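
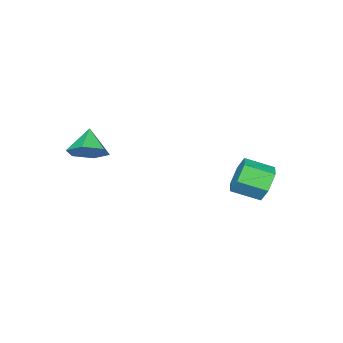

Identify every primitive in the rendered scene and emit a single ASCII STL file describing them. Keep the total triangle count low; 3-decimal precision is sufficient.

solid 
facet normal 0.567 0.486 -0.665
outer loop
vertex 2.451 -4.106 3.636
vertex 1.713 -3.552 3.411
vertex 2.307 -3.294 4.106
endloop
endfacet
facet normal 0.396 -0.406 0.823
outer loop
vertex 2.451 -4.106 3.636
vertex 2.307 -3.294 4.106
vertex 0.947 -4.208 4.309
endloop
endfacet
facet normal 0.567 0.486 -0.665
outer loop
vertex 2.307 -3.294 4.106
vertex 1.713 -3.552 3.411
vertex 1.568 -2.739 3.882
endloop
endfacet
facet normal -0.061 0.302 0.951
outer loop
vertex 2.307 -3.294 4.106
vertex 1.568 -2.739 3.882
vertex 0.947 -4.208 4.309
endloop
endfacet
facet normal 0.568 0.486 -0.664
outer loop
vertex 1.568 -2.739 3.882
vertex 1.713 -3.552 3.411
vertex 0.975 -2.998 3.186
endloop
endfacet
facet normal -0.754 0.456 0.473
outer loop
vertex 1.568 -2.739 3.882
vertex 0.975 -2.998 3.186
vertex 0.947 -4.208 4.309
endloop
endfacet
facet normal 0.567 0.485 -0.666
outer loop
vertex 0.975 -2.998 3.186
vertex 1.713 -3.552 3.411
vertex 1.119 -3.811 2.716
endloop
endfacet
facet normal -0.986 -0.099 -0.131
outer loop
vertex 0.975 -2.998 3.186
vertex 1.119 -3.811 2.716
vertex 0.947 -4.208 4.309
endloop
endfacet
facet normal 0.567 0.485 -0.666
outer loop
vertex 1.119 -3.811 2.716
vertex 1.713 -3.552 3.411
vertex 1.857 -4.365 2.941
endloop
endfacet
facet normal -0.528 -0.809 -0.259
outer loop
vertex 1.119 -3.811 2.716
vertex 1.857 -4.365 2.941
vertex 0.947 -4.208 4.309
endloop
endfacet
facet normal 0.567 0.485 -0.666
outer loop
vertex 1.857 -4.365 2.941
vertex 1.713 -3.552 3.411
vertex 2.451 -4.106 3.636
endloop
endfacet
facet normal 0.163 -0.962 0.219
outer loop
vertex 1.857 -4.365 2.941
vertex 2.451 -4.106 3.636
vertex 0.947 -4.208 4.309
endloop
endfacet
facet normal -0.575 0.734 -0.361
outer loop
vertex -2.73 2.238 0.903
vertex -3.343 2.094 1.587
vertex -2.647 2.699 1.707
endloop
endfacet
facet normal 0.812 0.466 -0.351
outer loop
vertex -2.73 2.238 0.903
vertex -2.647 2.699 1.707
vertex -1.923 1.211 1.409
endloop
endfacet
facet normal 0.813 0.466 -0.350
outer loop
vertex -1.923 1.211 1.409
vertex -2.647 2.699 1.707
vertex -1.841 1.672 2.213
endloop
endfacet
facet normal 0.576 -0.733 0.362
outer loop
vertex -1.923 1.211 1.409
vertex -1.841 1.672 2.213
vertex -2.537 1.066 2.093
endloop
endfacet
facet normal -0.576 0.734 -0.361
outer loop
vertex -2.647 2.699 1.707
vertex -3.343 2.094 1.587
vertex -3.261 2.554 2.391
endloop
endfacet
facet normal 0.483 0.662 0.574
outer loop
vertex -2.647 2.699 1.707
vertex -3.261 2.554 2.391
vertex -1.841 1.672 2.213
endloop
endfacet
facet normal 0.483 0.662 0.574
outer loop
vertex -1.841 1.672 2.213
vertex -3.261 2.554 2.391
vertex -2.455 1.527 2.897
endloop
endfacet
facet normal 0.576 -0.733 0.362
outer loop
vertex -1.841 1.672 2.213
vertex -2.455 1.527 2.897
vertex -2.537 1.066 2.093
endloop
endfacet
facet normal -0.576 0.734 -0.361
outer loop
vertex -3.261 2.554 2.391
vertex -3.343 2.094 1.587
vertex -3.957 1.949 2.271
endloop
endfacet
facet normal -0.330 0.196 0.923
outer loop
vertex -3.261 2.554 2.391
vertex -3.957 1.949 2.271
vertex -2.455 1.527 2.897
endloop
endfacet
facet normal -0.330 0.196 0.923
outer loop
vertex -2.455 1.527 2.897
vertex -3.957 1.949 2.271
vertex -3.15 0.922 2.777
endloop
endfacet
facet normal 0.576 -0.733 0.362
outer loop
vertex -2.455 1.527 2.897
vertex -3.15 0.922 2.777
vertex -2.537 1.066 2.093
endloop
endfacet
facet normal -0.576 0.733 -0.362
outer loop
vertex -3.957 1.949 2.271
vertex -3.343 2.094 1.587
vertex -4.039 1.488 1.467
endloop
endfacet
facet normal -0.813 -0.466 0.350
outer loop
vertex -3.957 1.949 2.271
vertex -4.039 1.488 1.467
vertex -3.15 0.922 2.777
endloop
endfacet
facet normal -0.813 -0.465 0.351
outer loop
vertex -3.15 0.922 2.777
vertex -4.039 1.488 1.467
vertex -3.233 0.461 1.973
endloop
endfacet
facet normal 0.575 -0.734 0.361
outer loop
vertex -3.15 0.922 2.777
vertex -3.233 0.461 1.973
vertex -2.537 1.066 2.093
endloop
endfacet
facet normal -0.576 0.733 -0.362
outer loop
vertex -4.039 1.488 1.467
vertex -3.343 2.094 1.587
vertex -3.425 1.633 0.783
endloop
endfacet
facet normal -0.483 -0.662 -0.574
outer loop
vertex -4.039 1.488 1.467
vertex -3.425 1.633 0.783
vertex -3.233 0.461 1.973
endloop
endfacet
facet normal -0.483 -0.662 -0.574
outer loop
vertex -3.233 0.461 1.973
vertex -3.425 1.633 0.783
vertex -2.619 0.606 1.289
endloop
endfacet
facet normal 0.576 -0.734 0.361
outer loop
vertex -3.233 0.461 1.973
vertex -2.619 0.606 1.289
vertex -2.537 1.066 2.093
endloop
endfacet
facet normal -0.576 0.733 -0.362
outer loop
vertex -3.425 1.633 0.783
vertex -3.343 2.094 1.587
vertex -2.73 2.238 0.903
endloop
endfacet
facet normal 0.330 -0.196 -0.923
outer loop
vertex -3.425 1.633 0.783
vertex -2.73 2.238 0.903
vertex -2.619 0.606 1.289
endloop
endfacet
facet normal 0.330 -0.196 -0.924
outer loop
vertex -2.619 0.606 1.289
vertex -2.73 2.238 0.903
vertex -1.923 1.211 1.409
endloop
endfacet
facet normal 0.576 -0.734 0.361
outer loop
vertex -2.619 0.606 1.289
vertex -1.923 1.211 1.409
vertex -2.537 1.066 2.093
endloop
endfacet

endsolid


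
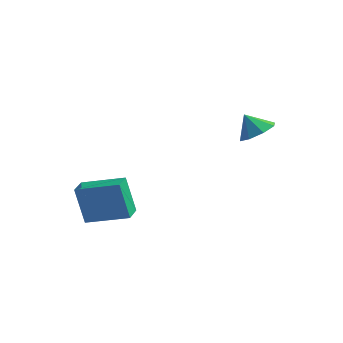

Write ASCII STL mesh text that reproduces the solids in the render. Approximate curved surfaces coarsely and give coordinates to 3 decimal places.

solid 
facet normal -0.935 -0.223 -0.275
outer loop
vertex -4.985 -1.958 -2.039
vertex -5.175 -0.968 -2.196
vertex -4.4 -2.138 -3.88
endloop
endfacet
facet normal 0.186 -0.970 0.154
outer loop
vertex -2.445 -1.672 -3.304
vertex -4.985 -1.958 -2.039
vertex -4.4 -2.138 -3.88
endloop
endfacet
facet normal -0.935 -0.222 -0.276
outer loop
vertex -4.4 -2.138 -3.88
vertex -5.175 -0.968 -2.196
vertex -4.589 -1.148 -4.037
endloop
endfacet
facet normal 0.302 -0.093 -0.949
outer loop
vertex -4.589 -1.148 -4.037
vertex -2.445 -1.672 -3.304
vertex -4.4 -2.138 -3.88
endloop
endfacet
facet normal -0.302 0.093 0.949
outer loop
vertex -4.985 -1.958 -2.039
vertex -3.22 -0.502 -1.62
vertex -5.175 -0.968 -2.196
endloop
endfacet
facet normal 0.186 -0.970 0.154
outer loop
vertex -3.031 -1.492 -1.463
vertex -4.985 -1.958 -2.039
vertex -2.445 -1.672 -3.304
endloop
endfacet
facet normal -0.302 0.093 0.949
outer loop
vertex -3.031 -1.492 -1.463
vertex -3.22 -0.502 -1.62
vertex -4.985 -1.958 -2.039
endloop
endfacet
facet normal -0.186 0.970 -0.154
outer loop
vertex -5.175 -0.968 -2.196
vertex -3.22 -0.502 -1.62
vertex -4.589 -1.148 -4.037
endloop
endfacet
facet normal 0.302 -0.093 -0.949
outer loop
vertex -2.635 -0.682 -3.461
vertex -2.445 -1.672 -3.304
vertex -4.589 -1.148 -4.037
endloop
endfacet
facet normal -0.186 0.970 -0.154
outer loop
vertex -4.589 -1.148 -4.037
vertex -3.22 -0.502 -1.62
vertex -2.635 -0.682 -3.461
endloop
endfacet
facet normal 0.935 0.223 0.276
outer loop
vertex -2.635 -0.682 -3.461
vertex -3.031 -1.492 -1.463
vertex -2.445 -1.672 -3.304
endloop
endfacet
facet normal 0.935 0.222 0.275
outer loop
vertex -3.22 -0.502 -1.62
vertex -3.031 -1.492 -1.463
vertex -2.635 -0.682 -3.461
endloop
endfacet
facet normal 0.584 -0.035 -0.811
outer loop
vertex 2.176 3.236 1.006
vertex 1.413 3.2 0.458
vertex 1.946 3.889 0.812
endloop
endfacet
facet normal 0.239 0.353 0.905
outer loop
vertex 2.176 3.236 1.006
vertex 1.946 3.889 0.812
vertex 0.747 3.24 1.382
endloop
endfacet
facet normal 0.585 -0.036 -0.810
outer loop
vertex 1.946 3.889 0.812
vertex 1.413 3.2 0.458
vertex 1.404 4.138 0.41
endloop
endfacet
facet normal -0.115 0.767 0.631
outer loop
vertex 1.946 3.889 0.812
vertex 1.404 4.138 0.41
vertex 0.747 3.24 1.382
endloop
endfacet
facet normal 0.585 -0.036 -0.811
outer loop
vertex 1.404 4.138 0.41
vertex 1.413 3.2 0.458
vertex 0.867 3.838 0.036
endloop
endfacet
facet normal -0.608 0.744 0.276
outer loop
vertex 1.404 4.138 0.41
vertex 0.867 3.838 0.036
vertex 0.747 3.24 1.382
endloop
endfacet
facet normal 0.585 -0.036 -0.811
outer loop
vertex 0.867 3.838 0.036
vertex 1.413 3.2 0.458
vertex 0.651 3.164 -0.09
endloop
endfacet
facet normal -0.954 0.297 0.047
outer loop
vertex 0.867 3.838 0.036
vertex 0.651 3.164 -0.09
vertex 0.747 3.24 1.382
endloop
endfacet
facet normal 0.585 -0.035 -0.811
outer loop
vertex 0.651 3.164 -0.09
vertex 1.413 3.2 0.458
vertex 0.881 2.511 0.104
endloop
endfacet
facet normal -0.947 -0.311 0.078
outer loop
vertex 0.651 3.164 -0.09
vertex 0.881 2.511 0.104
vertex 0.747 3.24 1.382
endloop
endfacet
facet normal 0.585 -0.035 -0.810
outer loop
vertex 0.881 2.511 0.104
vertex 1.413 3.2 0.458
vertex 1.423 2.261 0.506
endloop
endfacet
facet normal -0.594 -0.724 0.351
outer loop
vertex 0.881 2.511 0.104
vertex 1.423 2.261 0.506
vertex 0.747 3.24 1.382
endloop
endfacet
facet normal 0.585 -0.035 -0.810
outer loop
vertex 1.423 2.261 0.506
vertex 1.413 3.2 0.458
vertex 1.959 2.561 0.88
endloop
endfacet
facet normal -0.100 -0.701 0.706
outer loop
vertex 1.423 2.261 0.506
vertex 1.959 2.561 0.88
vertex 0.747 3.24 1.382
endloop
endfacet
facet normal 0.584 -0.036 -0.811
outer loop
vertex 1.959 2.561 0.88
vertex 1.413 3.2 0.458
vertex 2.176 3.236 1.006
endloop
endfacet
facet normal 0.245 -0.254 0.936
outer loop
vertex 1.959 2.561 0.88
vertex 2.176 3.236 1.006
vertex 0.747 3.24 1.382
endloop
endfacet

endsolid


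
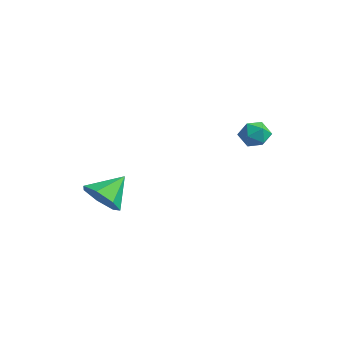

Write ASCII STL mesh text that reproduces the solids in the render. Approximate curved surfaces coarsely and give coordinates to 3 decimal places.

solid 
facet normal 0.159 0.096 0.983
outer loop
vertex 2.511 3.26 0.305
vertex 2.474 2.55 0.38
vertex 3.103 2.863 0.248
endloop
endfacet
facet normal 0.477 0.621 0.622
outer loop
vertex 2.511 3.26 0.305
vertex 3.103 2.863 0.248
vertex 2.99 3.404 -0.206
endloop
endfacet
facet normal -0.024 0.968 0.250
outer loop
vertex 2.511 3.26 0.305
vertex 2.99 3.404 -0.206
vertex 2.291 3.425 -0.355
endloop
endfacet
facet normal -0.651 0.657 0.381
outer loop
vertex 2.511 3.26 0.305
vertex 2.291 3.425 -0.355
vertex 1.972 2.898 0.008
endloop
endfacet
facet normal -0.538 0.116 0.835
outer loop
vertex 2.511 3.26 0.305
vertex 1.972 2.898 0.008
vertex 2.474 2.55 0.38
endloop
endfacet
facet normal 0.932 0.326 0.156
outer loop
vertex 2.99 3.404 -0.206
vertex 3.103 2.863 0.248
vertex 3.248 2.782 -0.448
endloop
endfacet
facet normal 0.417 -0.526 0.742
outer loop
vertex 3.103 2.863 0.248
vertex 2.474 2.55 0.38
vertex 2.929 2.255 -0.085
endloop
endfacet
facet normal -0.712 -0.491 0.502
outer loop
vertex 2.474 2.55 0.38
vertex 1.972 2.898 0.008
vertex 2.23 2.276 -0.234
endloop
endfacet
facet normal -0.895 0.382 -0.231
outer loop
vertex 1.972 2.898 0.008
vertex 2.291 3.425 -0.355
vertex 2.117 2.817 -0.688
endloop
endfacet
facet normal 0.121 0.888 -0.444
outer loop
vertex 2.291 3.425 -0.355
vertex 2.99 3.404 -0.206
vertex 2.746 3.13 -0.82
endloop
endfacet
facet normal 0.651 -0.657 -0.381
outer loop
vertex 2.709 2.42 -0.745
vertex 3.248 2.782 -0.448
vertex 2.929 2.255 -0.085
endloop
endfacet
facet normal 0.024 -0.968 -0.250
outer loop
vertex 2.709 2.42 -0.745
vertex 2.929 2.255 -0.085
vertex 2.23 2.276 -0.234
endloop
endfacet
facet normal -0.477 -0.621 -0.622
outer loop
vertex 2.709 2.42 -0.745
vertex 2.23 2.276 -0.234
vertex 2.117 2.817 -0.688
endloop
endfacet
facet normal -0.159 -0.096 -0.983
outer loop
vertex 2.709 2.42 -0.745
vertex 2.117 2.817 -0.688
vertex 2.746 3.13 -0.82
endloop
endfacet
facet normal 0.538 -0.116 -0.835
outer loop
vertex 2.709 2.42 -0.745
vertex 2.746 3.13 -0.82
vertex 3.248 2.782 -0.448
endloop
endfacet
facet normal 0.895 -0.382 0.231
outer loop
vertex 2.929 2.255 -0.085
vertex 3.248 2.782 -0.448
vertex 3.103 2.863 0.248
endloop
endfacet
facet normal -0.121 -0.888 0.444
outer loop
vertex 2.23 2.276 -0.234
vertex 2.929 2.255 -0.085
vertex 2.474 2.55 0.38
endloop
endfacet
facet normal -0.932 -0.326 -0.156
outer loop
vertex 2.117 2.817 -0.688
vertex 2.23 2.276 -0.234
vertex 1.972 2.898 0.008
endloop
endfacet
facet normal -0.417 0.526 -0.742
outer loop
vertex 2.746 3.13 -0.82
vertex 2.117 2.817 -0.688
vertex 2.291 3.425 -0.355
endloop
endfacet
facet normal 0.712 0.491 -0.502
outer loop
vertex 3.248 2.782 -0.448
vertex 2.746 3.13 -0.82
vertex 2.99 3.404 -0.206
endloop
endfacet
facet normal 0.067 -0.803 -0.592
outer loop
vertex 0.349 -3.08 -2.648
vertex -0.1 -2.594 -3.358
vertex 0.85 -2.652 -3.172
endloop
endfacet
facet normal 0.655 0.141 0.742
outer loop
vertex 0.349 -3.08 -2.648
vertex 0.85 -2.652 -3.172
vertex -0.2 -1.406 -2.482
endloop
endfacet
facet normal 0.067 -0.804 -0.591
outer loop
vertex 0.85 -2.652 -3.172
vertex -0.1 -2.594 -3.358
vertex 0.636 -2.181 -3.836
endloop
endfacet
facet normal 0.796 0.584 0.158
outer loop
vertex 0.85 -2.652 -3.172
vertex 0.636 -2.181 -3.836
vertex -0.2 -1.406 -2.482
endloop
endfacet
facet normal 0.067 -0.803 -0.592
outer loop
vertex 0.636 -2.181 -3.836
vertex -0.1 -2.594 -3.358
vertex -0.133 -2.021 -4.14
endloop
endfacet
facet normal 0.312 0.895 -0.319
outer loop
vertex 0.636 -2.181 -3.836
vertex -0.133 -2.021 -4.14
vertex -0.2 -1.406 -2.482
endloop
endfacet
facet normal 0.067 -0.803 -0.592
outer loop
vertex -0.133 -2.021 -4.14
vertex -0.1 -2.594 -3.358
vertex -0.876 -2.293 -3.855
endloop
endfacet
facet normal -0.433 0.839 -0.329
outer loop
vertex -0.133 -2.021 -4.14
vertex -0.876 -2.293 -3.855
vertex -0.2 -1.406 -2.482
endloop
endfacet
facet normal 0.067 -0.803 -0.592
outer loop
vertex -0.876 -2.293 -3.855
vertex -0.1 -2.594 -3.358
vertex -1.036 -2.792 -3.196
endloop
endfacet
facet normal -0.878 0.460 0.135
outer loop
vertex -0.876 -2.293 -3.855
vertex -1.036 -2.792 -3.196
vertex -0.2 -1.406 -2.482
endloop
endfacet
facet normal 0.067 -0.803 -0.592
outer loop
vertex -1.036 -2.792 -3.196
vertex -0.1 -2.594 -3.358
vertex -0.49 -3.142 -2.659
endloop
endfacet
facet normal -0.687 0.041 0.725
outer loop
vertex -1.036 -2.792 -3.196
vertex -0.49 -3.142 -2.659
vertex -0.2 -1.406 -2.482
endloop
endfacet
facet normal 0.067 -0.803 -0.592
outer loop
vertex -0.49 -3.142 -2.659
vertex -0.1 -2.594 -3.358
vertex 0.349 -3.08 -2.648
endloop
endfacet
facet normal -0.006 -0.101 0.995
outer loop
vertex -0.49 -3.142 -2.659
vertex 0.349 -3.08 -2.648
vertex -0.2 -1.406 -2.482
endloop
endfacet

endsolid


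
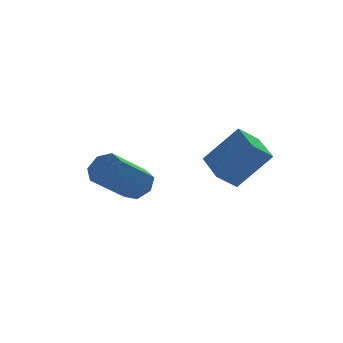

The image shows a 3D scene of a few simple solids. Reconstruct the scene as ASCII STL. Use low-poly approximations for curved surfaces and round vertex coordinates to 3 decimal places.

solid 
facet normal -0.780 -0.105 0.616
outer loop
vertex 1.728 -4.039 1.854
vertex 1.792 -2.518 2.195
vertex 0.505 -3.656 0.371
endloop
endfacet
facet normal -0.041 -0.975 -0.218
outer loop
vertex 1.348 -3.542 -0.295
vertex 1.728 -4.039 1.854
vertex 0.505 -3.656 0.371
endloop
endfacet
facet normal -0.780 -0.105 0.616
outer loop
vertex 0.505 -3.656 0.371
vertex 1.792 -2.518 2.195
vertex 0.569 -2.135 0.712
endloop
endfacet
facet normal -0.624 0.196 -0.756
outer loop
vertex 0.569 -2.135 0.712
vertex 1.348 -3.542 -0.295
vertex 0.505 -3.656 0.371
endloop
endfacet
facet normal 0.624 -0.196 0.756
outer loop
vertex 1.728 -4.039 1.854
vertex 2.635 -2.404 1.529
vertex 1.792 -2.518 2.195
endloop
endfacet
facet normal -0.041 -0.975 -0.218
outer loop
vertex 2.571 -3.925 1.188
vertex 1.728 -4.039 1.854
vertex 1.348 -3.542 -0.295
endloop
endfacet
facet normal 0.624 -0.196 0.756
outer loop
vertex 2.571 -3.925 1.188
vertex 2.635 -2.404 1.529
vertex 1.728 -4.039 1.854
endloop
endfacet
facet normal 0.041 0.975 0.218
outer loop
vertex 1.792 -2.518 2.195
vertex 2.635 -2.404 1.529
vertex 0.569 -2.135 0.712
endloop
endfacet
facet normal -0.624 0.196 -0.756
outer loop
vertex 1.412 -2.021 0.046
vertex 1.348 -3.542 -0.295
vertex 0.569 -2.135 0.712
endloop
endfacet
facet normal 0.041 0.975 0.218
outer loop
vertex 0.569 -2.135 0.712
vertex 2.635 -2.404 1.529
vertex 1.412 -2.021 0.046
endloop
endfacet
facet normal 0.780 0.105 -0.616
outer loop
vertex 1.412 -2.021 0.046
vertex 2.571 -3.925 1.188
vertex 1.348 -3.542 -0.295
endloop
endfacet
facet normal 0.780 0.105 -0.616
outer loop
vertex 2.635 -2.404 1.529
vertex 2.571 -3.925 1.188
vertex 1.412 -2.021 0.046
endloop
endfacet
facet normal 0.717 0.334 -0.612
outer loop
vertex -0.893 -0.963 -0.474
vertex -1.424 -0.597 -0.896
vertex -1.028 -0.335 -0.289
endloop
endfacet
facet normal 0.667 -0.075 0.741
outer loop
vertex -0.893 -0.963 -0.474
vertex -1.028 -0.335 -0.289
vertex -2.406 -1.669 0.817
endloop
endfacet
facet normal 0.667 -0.075 0.741
outer loop
vertex -2.406 -1.669 0.817
vertex -1.028 -0.335 -0.289
vertex -2.541 -1.041 1.002
endloop
endfacet
facet normal -0.717 -0.334 0.612
outer loop
vertex -2.406 -1.669 0.817
vertex -2.541 -1.041 1.002
vertex -2.936 -1.303 0.396
endloop
endfacet
facet normal 0.717 0.335 -0.612
outer loop
vertex -1.028 -0.335 -0.289
vertex -1.424 -0.597 -0.896
vertex -1.461 0.095 -0.561
endloop
endfacet
facet normal 0.258 0.688 0.678
outer loop
vertex -1.028 -0.335 -0.289
vertex -1.461 0.095 -0.561
vertex -2.541 -1.041 1.002
endloop
endfacet
facet normal 0.259 0.688 0.678
outer loop
vertex -2.541 -1.041 1.002
vertex -1.461 0.095 -0.561
vertex -2.973 -0.611 0.731
endloop
endfacet
facet normal -0.717 -0.335 0.612
outer loop
vertex -2.541 -1.041 1.002
vertex -2.973 -0.611 0.731
vertex -2.936 -1.303 0.396
endloop
endfacet
facet normal 0.716 0.335 -0.612
outer loop
vertex -1.461 0.095 -0.561
vertex -1.424 -0.597 -0.896
vertex -1.866 0.005 -1.084
endloop
endfacet
facet normal -0.345 0.933 0.106
outer loop
vertex -1.461 0.095 -0.561
vertex -1.866 0.005 -1.084
vertex -2.973 -0.611 0.731
endloop
endfacet
facet normal -0.345 0.933 0.106
outer loop
vertex -2.973 -0.611 0.731
vertex -1.866 0.005 -1.084
vertex -3.378 -0.701 0.207
endloop
endfacet
facet normal -0.717 -0.334 0.612
outer loop
vertex -2.973 -0.611 0.731
vertex -3.378 -0.701 0.207
vertex -2.936 -1.303 0.396
endloop
endfacet
facet normal 0.716 0.335 -0.612
outer loop
vertex -1.866 0.005 -1.084
vertex -1.424 -0.597 -0.896
vertex -1.938 -0.539 -1.466
endloop
endfacet
facet normal -0.689 0.475 -0.547
outer loop
vertex -1.866 0.005 -1.084
vertex -1.938 -0.539 -1.466
vertex -3.378 -0.701 0.207
endloop
endfacet
facet normal -0.689 0.475 -0.547
outer loop
vertex -3.378 -0.701 0.207
vertex -1.938 -0.539 -1.466
vertex -3.45 -1.245 -0.175
endloop
endfacet
facet normal -0.717 -0.334 0.612
outer loop
vertex -3.378 -0.701 0.207
vertex -3.45 -1.245 -0.175
vertex -2.936 -1.303 0.396
endloop
endfacet
facet normal 0.717 0.334 -0.612
outer loop
vertex -1.938 -0.539 -1.466
vertex -1.424 -0.597 -0.896
vertex -1.623 -1.127 -1.418
endloop
endfacet
facet normal -0.514 -0.340 -0.788
outer loop
vertex -1.938 -0.539 -1.466
vertex -1.623 -1.127 -1.418
vertex -3.45 -1.245 -0.175
endloop
endfacet
facet normal -0.514 -0.340 -0.788
outer loop
vertex -3.45 -1.245 -0.175
vertex -1.623 -1.127 -1.418
vertex -3.135 -1.832 -0.127
endloop
endfacet
facet normal -0.717 -0.335 0.611
outer loop
vertex -3.45 -1.245 -0.175
vertex -3.135 -1.832 -0.127
vertex -2.936 -1.303 0.396
endloop
endfacet
facet normal 0.716 0.334 -0.613
outer loop
vertex -1.623 -1.127 -1.418
vertex -1.424 -0.597 -0.896
vertex -1.158 -1.315 -0.977
endloop
endfacet
facet normal 0.048 -0.899 -0.434
outer loop
vertex -1.623 -1.127 -1.418
vertex -1.158 -1.315 -0.977
vertex -3.135 -1.832 -0.127
endloop
endfacet
facet normal 0.048 -0.899 -0.436
outer loop
vertex -3.135 -1.832 -0.127
vertex -1.158 -1.315 -0.977
vertex -2.67 -2.021 0.314
endloop
endfacet
facet normal -0.716 -0.335 0.612
outer loop
vertex -3.135 -1.832 -0.127
vertex -2.67 -2.021 0.314
vertex -2.936 -1.303 0.396
endloop
endfacet
facet normal 0.717 0.335 -0.612
outer loop
vertex -1.158 -1.315 -0.977
vertex -1.424 -0.597 -0.896
vertex -0.893 -0.963 -0.474
endloop
endfacet
facet normal 0.574 -0.782 0.245
outer loop
vertex -1.158 -1.315 -0.977
vertex -0.893 -0.963 -0.474
vertex -2.67 -2.021 0.314
endloop
endfacet
facet normal 0.574 -0.781 0.245
outer loop
vertex -2.67 -2.021 0.314
vertex -0.893 -0.963 -0.474
vertex -2.406 -1.669 0.817
endloop
endfacet
facet normal -0.717 -0.335 0.611
outer loop
vertex -2.67 -2.021 0.314
vertex -2.406 -1.669 0.817
vertex -2.936 -1.303 0.396
endloop
endfacet

endsolid


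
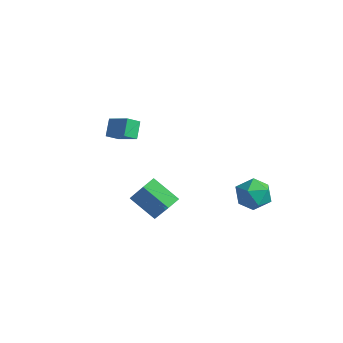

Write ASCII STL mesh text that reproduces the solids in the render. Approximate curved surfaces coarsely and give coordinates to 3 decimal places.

solid 
facet normal -0.372 0.606 0.703
outer loop
vertex -3.77 -0.7 0.997
vertex -2.576 -0.611 1.552
vertex -3.586 0.005 0.487
endloop
endfacet
facet normal -0.905 -0.068 -0.421
outer loop
vertex -3.184 -0.649 -0.272
vertex -3.77 -0.7 0.997
vertex -3.586 0.005 0.487
endloop
endfacet
facet normal -0.372 0.606 0.703
outer loop
vertex -3.586 0.005 0.487
vertex -2.576 -0.611 1.552
vertex -2.392 0.094 1.042
endloop
endfacet
facet normal 0.207 0.793 -0.573
outer loop
vertex -2.392 0.094 1.042
vertex -3.184 -0.649 -0.272
vertex -3.586 0.005 0.487
endloop
endfacet
facet normal -0.207 -0.793 0.573
outer loop
vertex -3.77 -0.7 0.997
vertex -2.174 -1.265 0.793
vertex -2.576 -0.611 1.552
endloop
endfacet
facet normal -0.905 -0.068 -0.421
outer loop
vertex -3.368 -1.354 0.238
vertex -3.77 -0.7 0.997
vertex -3.184 -0.649 -0.272
endloop
endfacet
facet normal -0.207 -0.793 0.573
outer loop
vertex -3.368 -1.354 0.238
vertex -2.174 -1.265 0.793
vertex -3.77 -0.7 0.997
endloop
endfacet
facet normal 0.905 0.068 0.421
outer loop
vertex -2.576 -0.611 1.552
vertex -2.174 -1.265 0.793
vertex -2.392 0.094 1.042
endloop
endfacet
facet normal 0.207 0.793 -0.573
outer loop
vertex -1.99 -0.56 0.283
vertex -3.184 -0.649 -0.272
vertex -2.392 0.094 1.042
endloop
endfacet
facet normal 0.905 0.068 0.421
outer loop
vertex -2.392 0.094 1.042
vertex -2.174 -1.265 0.793
vertex -1.99 -0.56 0.283
endloop
endfacet
facet normal 0.372 -0.606 -0.703
outer loop
vertex -1.99 -0.56 0.283
vertex -3.368 -1.354 0.238
vertex -3.184 -0.649 -0.272
endloop
endfacet
facet normal 0.372 -0.606 -0.703
outer loop
vertex -2.174 -1.265 0.793
vertex -3.368 -1.354 0.238
vertex -1.99 -0.56 0.283
endloop
endfacet
facet normal -0.783 0.157 0.603
outer loop
vertex 2.812 2.325 -2.149
vertex 2.84 1.337 -1.856
vertex 3.381 2.044 -1.337
endloop
endfacet
facet normal -0.391 0.750 0.534
outer loop
vertex 2.812 2.325 -2.149
vertex 3.381 2.044 -1.337
vertex 3.753 2.723 -2.018
endloop
endfacet
facet normal -0.366 0.917 -0.160
outer loop
vertex 2.812 2.325 -2.149
vertex 3.753 2.723 -2.018
vertex 3.442 2.435 -2.957
endloop
endfacet
facet normal -0.740 0.428 -0.519
outer loop
vertex 2.812 2.325 -2.149
vertex 3.442 2.435 -2.957
vertex 2.877 1.579 -2.857
endloop
endfacet
facet normal -0.998 -0.042 -0.047
outer loop
vertex 2.812 2.325 -2.149
vertex 2.877 1.579 -2.857
vertex 2.84 1.337 -1.856
endloop
endfacet
facet normal 0.272 0.603 0.750
outer loop
vertex 3.753 2.723 -2.018
vertex 3.381 2.044 -1.337
vertex 4.363 1.981 -1.643
endloop
endfacet
facet normal -0.361 -0.357 0.862
outer loop
vertex 3.381 2.044 -1.337
vertex 2.84 1.337 -1.856
vertex 3.798 1.125 -1.543
endloop
endfacet
facet normal -0.709 -0.679 -0.190
outer loop
vertex 2.84 1.337 -1.856
vertex 2.877 1.579 -2.857
vertex 3.487 0.837 -2.482
endloop
endfacet
facet normal -0.292 0.081 -0.953
outer loop
vertex 2.877 1.579 -2.857
vertex 3.442 2.435 -2.957
vertex 3.859 1.516 -3.163
endloop
endfacet
facet normal 0.315 0.873 -0.372
outer loop
vertex 3.442 2.435 -2.957
vertex 3.753 2.723 -2.018
vertex 4.4 2.223 -2.644
endloop
endfacet
facet normal 0.740 -0.428 0.519
outer loop
vertex 4.428 1.235 -2.351
vertex 4.363 1.981 -1.643
vertex 3.798 1.125 -1.543
endloop
endfacet
facet normal 0.366 -0.917 0.160
outer loop
vertex 4.428 1.235 -2.351
vertex 3.798 1.125 -1.543
vertex 3.487 0.837 -2.482
endloop
endfacet
facet normal 0.391 -0.750 -0.534
outer loop
vertex 4.428 1.235 -2.351
vertex 3.487 0.837 -2.482
vertex 3.859 1.516 -3.163
endloop
endfacet
facet normal 0.783 -0.157 -0.603
outer loop
vertex 4.428 1.235 -2.351
vertex 3.859 1.516 -3.163
vertex 4.4 2.223 -2.644
endloop
endfacet
facet normal 0.998 0.042 0.047
outer loop
vertex 4.428 1.235 -2.351
vertex 4.4 2.223 -2.644
vertex 4.363 1.981 -1.643
endloop
endfacet
facet normal 0.292 -0.081 0.953
outer loop
vertex 3.798 1.125 -1.543
vertex 4.363 1.981 -1.643
vertex 3.381 2.044 -1.337
endloop
endfacet
facet normal -0.315 -0.873 0.372
outer loop
vertex 3.487 0.837 -2.482
vertex 3.798 1.125 -1.543
vertex 2.84 1.337 -1.856
endloop
endfacet
facet normal -0.272 -0.603 -0.750
outer loop
vertex 3.859 1.516 -3.163
vertex 3.487 0.837 -2.482
vertex 2.877 1.579 -2.857
endloop
endfacet
facet normal 0.361 0.357 -0.862
outer loop
vertex 4.4 2.223 -2.644
vertex 3.859 1.516 -3.163
vertex 3.442 2.435 -2.957
endloop
endfacet
facet normal 0.709 0.679 0.190
outer loop
vertex 4.363 1.981 -1.643
vertex 4.4 2.223 -2.644
vertex 3.753 2.723 -2.018
endloop
endfacet
facet normal -0.577 0.125 -0.808
outer loop
vertex -0.21 -2.92 -1.9
vertex -0.262 -2.137 -1.742
vertex 1.175 -2.636 -2.845
endloop
endfacet
facet normal 0.066 -0.978 -0.197
outer loop
vertex 2.322 -2.883 -1.238
vertex -0.21 -2.92 -1.9
vertex 1.175 -2.636 -2.845
endloop
endfacet
facet normal -0.577 0.124 -0.807
outer loop
vertex 1.175 -2.636 -2.845
vertex -0.262 -2.137 -1.742
vertex 1.122 -1.853 -2.687
endloop
endfacet
facet normal 0.814 0.167 -0.556
outer loop
vertex 1.122 -1.853 -2.687
vertex 2.322 -2.883 -1.238
vertex 1.175 -2.636 -2.845
endloop
endfacet
facet normal -0.815 -0.166 0.556
outer loop
vertex -0.21 -2.92 -1.9
vertex 0.885 -2.384 -0.135
vertex -0.262 -2.137 -1.742
endloop
endfacet
facet normal 0.066 -0.978 -0.197
outer loop
vertex 0.938 -3.167 -0.293
vertex -0.21 -2.92 -1.9
vertex 2.322 -2.883 -1.238
endloop
endfacet
facet normal -0.814 -0.167 0.556
outer loop
vertex 0.938 -3.167 -0.293
vertex 0.885 -2.384 -0.135
vertex -0.21 -2.92 -1.9
endloop
endfacet
facet normal -0.066 0.978 0.197
outer loop
vertex -0.262 -2.137 -1.742
vertex 0.885 -2.384 -0.135
vertex 1.122 -1.853 -2.687
endloop
endfacet
facet normal 0.814 0.166 -0.556
outer loop
vertex 2.27 -2.1 -1.08
vertex 2.322 -2.883 -1.238
vertex 1.122 -1.853 -2.687
endloop
endfacet
facet normal -0.066 0.978 0.197
outer loop
vertex 1.122 -1.853 -2.687
vertex 0.885 -2.384 -0.135
vertex 2.27 -2.1 -1.08
endloop
endfacet
facet normal 0.577 -0.125 0.807
outer loop
vertex 2.27 -2.1 -1.08
vertex 0.938 -3.167 -0.293
vertex 2.322 -2.883 -1.238
endloop
endfacet
facet normal 0.576 -0.124 0.808
outer loop
vertex 0.885 -2.384 -0.135
vertex 0.938 -3.167 -0.293
vertex 2.27 -2.1 -1.08
endloop
endfacet

endsolid


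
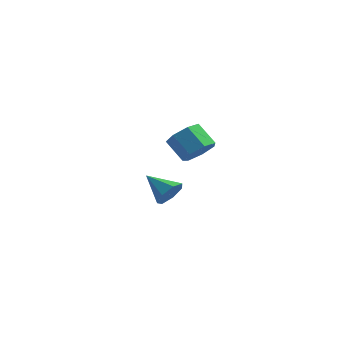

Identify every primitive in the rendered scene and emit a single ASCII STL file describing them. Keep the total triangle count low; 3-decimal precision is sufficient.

solid 
facet normal 0.724 -0.222 -0.653
outer loop
vertex 2.303 -2.853 2.484
vertex 1.812 -2.353 1.77
vertex 2.497 -2.01 2.413
endloop
endfacet
facet normal 0.652 -0.087 0.753
outer loop
vertex 2.303 -2.853 2.484
vertex 2.497 -2.01 2.413
vertex 1.238 -2.527 3.444
endloop
endfacet
facet normal 0.652 -0.087 0.753
outer loop
vertex 1.238 -2.527 3.444
vertex 2.497 -2.01 2.413
vertex 1.432 -1.684 3.373
endloop
endfacet
facet normal -0.725 0.222 0.653
outer loop
vertex 1.238 -2.527 3.444
vertex 1.432 -1.684 3.373
vertex 0.748 -2.027 2.73
endloop
endfacet
facet normal 0.724 -0.222 -0.653
outer loop
vertex 2.497 -2.01 2.413
vertex 1.812 -2.353 1.77
vertex 2.176 -1.426 1.858
endloop
endfacet
facet normal 0.582 0.705 0.406
outer loop
vertex 2.497 -2.01 2.413
vertex 2.176 -1.426 1.858
vertex 1.432 -1.684 3.373
endloop
endfacet
facet normal 0.582 0.705 0.406
outer loop
vertex 1.432 -1.684 3.373
vertex 2.176 -1.426 1.858
vertex 1.111 -1.099 2.818
endloop
endfacet
facet normal -0.725 0.222 0.653
outer loop
vertex 1.432 -1.684 3.373
vertex 1.111 -1.099 2.818
vertex 0.748 -2.027 2.73
endloop
endfacet
facet normal 0.724 -0.222 -0.653
outer loop
vertex 2.176 -1.426 1.858
vertex 1.812 -2.353 1.77
vertex 1.581 -1.539 1.237
endloop
endfacet
facet normal 0.074 0.966 -0.247
outer loop
vertex 2.176 -1.426 1.858
vertex 1.581 -1.539 1.237
vertex 1.111 -1.099 2.818
endloop
endfacet
facet normal 0.073 0.966 -0.247
outer loop
vertex 1.111 -1.099 2.818
vertex 1.581 -1.539 1.237
vertex 0.516 -1.213 2.197
endloop
endfacet
facet normal -0.724 0.221 0.653
outer loop
vertex 1.111 -1.099 2.818
vertex 0.516 -1.213 2.197
vertex 0.748 -2.027 2.73
endloop
endfacet
facet normal 0.724 -0.222 -0.653
outer loop
vertex 1.581 -1.539 1.237
vertex 1.812 -2.353 1.77
vertex 1.16 -2.266 1.017
endloop
endfacet
facet normal -0.490 0.500 -0.714
outer loop
vertex 1.581 -1.539 1.237
vertex 1.16 -2.266 1.017
vertex 0.516 -1.213 2.197
endloop
endfacet
facet normal -0.491 0.500 -0.714
outer loop
vertex 0.516 -1.213 2.197
vertex 1.16 -2.266 1.017
vertex 0.096 -1.94 1.977
endloop
endfacet
facet normal -0.725 0.221 0.653
outer loop
vertex 0.516 -1.213 2.197
vertex 0.096 -1.94 1.977
vertex 0.748 -2.027 2.73
endloop
endfacet
facet normal 0.724 -0.221 -0.653
outer loop
vertex 1.16 -2.266 1.017
vertex 1.812 -2.353 1.77
vertex 1.231 -3.058 1.364
endloop
endfacet
facet normal -0.685 -0.343 -0.643
outer loop
vertex 1.16 -2.266 1.017
vertex 1.231 -3.058 1.364
vertex 0.096 -1.94 1.977
endloop
endfacet
facet normal -0.685 -0.342 -0.643
outer loop
vertex 0.096 -1.94 1.977
vertex 1.231 -3.058 1.364
vertex 0.166 -2.732 2.324
endloop
endfacet
facet normal -0.724 0.222 0.653
outer loop
vertex 0.096 -1.94 1.977
vertex 0.166 -2.732 2.324
vertex 0.748 -2.027 2.73
endloop
endfacet
facet normal 0.725 -0.222 -0.652
outer loop
vertex 1.231 -3.058 1.364
vertex 1.812 -2.353 1.77
vertex 1.739 -3.319 2.017
endloop
endfacet
facet normal -0.363 -0.927 -0.088
outer loop
vertex 1.231 -3.058 1.364
vertex 1.739 -3.319 2.017
vertex 0.166 -2.732 2.324
endloop
endfacet
facet normal -0.363 -0.927 -0.088
outer loop
vertex 0.166 -2.732 2.324
vertex 1.739 -3.319 2.017
vertex 0.674 -2.993 2.977
endloop
endfacet
facet normal -0.724 0.222 0.652
outer loop
vertex 0.166 -2.732 2.324
vertex 0.674 -2.993 2.977
vertex 0.748 -2.027 2.73
endloop
endfacet
facet normal 0.724 -0.222 -0.653
outer loop
vertex 1.739 -3.319 2.017
vertex 1.812 -2.353 1.77
vertex 2.303 -2.853 2.484
endloop
endfacet
facet normal 0.231 -0.814 0.533
outer loop
vertex 1.739 -3.319 2.017
vertex 2.303 -2.853 2.484
vertex 0.674 -2.993 2.977
endloop
endfacet
facet normal 0.231 -0.814 0.533
outer loop
vertex 0.674 -2.993 2.977
vertex 2.303 -2.853 2.484
vertex 1.238 -2.527 3.444
endloop
endfacet
facet normal -0.724 0.222 0.653
outer loop
vertex 0.674 -2.993 2.977
vertex 1.238 -2.527 3.444
vertex 0.748 -2.027 2.73
endloop
endfacet
facet normal 0.860 -0.184 -0.477
outer loop
vertex -1.713 2.994 -3.587
vertex -2.196 2.548 -4.286
vertex -1.961 3.476 -4.22
endloop
endfacet
facet normal 0.017 0.799 0.602
outer loop
vertex -1.713 2.994 -3.587
vertex -1.961 3.476 -4.22
vertex -3.804 2.892 -3.394
endloop
endfacet
facet normal 0.860 -0.184 -0.476
outer loop
vertex -1.961 3.476 -4.22
vertex -2.196 2.548 -4.286
vertex -2.386 3.258 -4.903
endloop
endfacet
facet normal -0.337 0.937 -0.089
outer loop
vertex -1.961 3.476 -4.22
vertex -2.386 3.258 -4.903
vertex -3.804 2.892 -3.394
endloop
endfacet
facet normal 0.859 -0.185 -0.477
outer loop
vertex -2.386 3.258 -4.903
vertex -2.196 2.548 -4.286
vertex -2.669 2.505 -5.121
endloop
endfacet
facet normal -0.708 0.429 -0.561
outer loop
vertex -2.386 3.258 -4.903
vertex -2.669 2.505 -5.121
vertex -3.804 2.892 -3.394
endloop
endfacet
facet normal 0.859 -0.185 -0.477
outer loop
vertex -2.669 2.505 -5.121
vertex -2.196 2.548 -4.286
vertex -2.596 1.784 -4.71
endloop
endfacet
facet normal -0.818 -0.345 -0.460
outer loop
vertex -2.669 2.505 -5.121
vertex -2.596 1.784 -4.71
vertex -3.804 2.892 -3.394
endloop
endfacet
facet normal 0.859 -0.185 -0.477
outer loop
vertex -2.596 1.784 -4.71
vertex -2.196 2.548 -4.286
vertex -2.222 1.638 -3.98
endloop
endfacet
facet normal -0.583 -0.800 0.139
outer loop
vertex -2.596 1.784 -4.71
vertex -2.222 1.638 -3.98
vertex -3.804 2.892 -3.394
endloop
endfacet
facet normal 0.859 -0.185 -0.477
outer loop
vertex -2.222 1.638 -3.98
vertex -2.196 2.548 -4.286
vertex -1.829 2.176 -3.48
endloop
endfacet
facet normal -0.182 -0.595 0.783
outer loop
vertex -2.222 1.638 -3.98
vertex -1.829 2.176 -3.48
vertex -3.804 2.892 -3.394
endloop
endfacet
facet normal 0.860 -0.184 -0.476
outer loop
vertex -1.829 2.176 -3.48
vertex -2.196 2.548 -4.286
vertex -1.713 2.994 -3.587
endloop
endfacet
facet normal 0.086 0.117 0.989
outer loop
vertex -1.829 2.176 -3.48
vertex -1.713 2.994 -3.587
vertex -3.804 2.892 -3.394
endloop
endfacet

endsolid


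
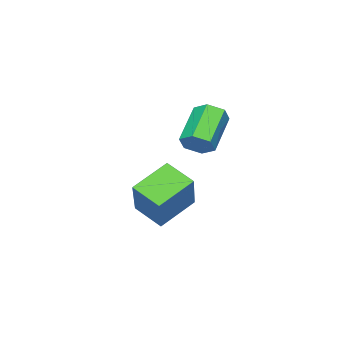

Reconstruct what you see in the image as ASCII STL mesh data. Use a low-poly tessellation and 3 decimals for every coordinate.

solid 
facet normal 0.774 0.185 -0.606
outer loop
vertex 3.698 -0.467 1.023
vertex 3.398 0.024 0.79
vertex 3.768 0.091 1.283
endloop
endfacet
facet normal 0.624 -0.393 0.676
outer loop
vertex 3.698 -0.467 1.023
vertex 3.768 0.091 1.283
vertex 2.422 -0.774 2.022
endloop
endfacet
facet normal 0.624 -0.393 0.676
outer loop
vertex 2.422 -0.774 2.022
vertex 3.768 0.091 1.283
vertex 2.491 -0.216 2.283
endloop
endfacet
facet normal -0.774 -0.187 0.605
outer loop
vertex 2.422 -0.774 2.022
vertex 2.491 -0.216 2.283
vertex 2.122 -0.284 1.79
endloop
endfacet
facet normal 0.773 0.186 -0.606
outer loop
vertex 3.768 0.091 1.283
vertex 3.398 0.024 0.79
vertex 3.468 0.582 1.051
endloop
endfacet
facet normal 0.410 0.582 0.702
outer loop
vertex 3.768 0.091 1.283
vertex 3.468 0.582 1.051
vertex 2.491 -0.216 2.283
endloop
endfacet
facet normal 0.409 0.583 0.702
outer loop
vertex 2.491 -0.216 2.283
vertex 3.468 0.582 1.051
vertex 2.192 0.274 2.05
endloop
endfacet
facet normal -0.774 -0.185 0.605
outer loop
vertex 2.491 -0.216 2.283
vertex 2.192 0.274 2.05
vertex 2.122 -0.284 1.79
endloop
endfacet
facet normal 0.773 0.186 -0.606
outer loop
vertex 3.468 0.582 1.051
vertex 3.398 0.024 0.79
vertex 3.098 0.514 0.558
endloop
endfacet
facet normal -0.215 0.976 0.027
outer loop
vertex 3.468 0.582 1.051
vertex 3.098 0.514 0.558
vertex 2.192 0.274 2.05
endloop
endfacet
facet normal -0.213 0.977 0.027
outer loop
vertex 2.192 0.274 2.05
vertex 3.098 0.514 0.558
vertex 1.822 0.207 1.557
endloop
endfacet
facet normal -0.774 -0.185 0.606
outer loop
vertex 2.192 0.274 2.05
vertex 1.822 0.207 1.557
vertex 2.122 -0.284 1.79
endloop
endfacet
facet normal 0.774 0.187 -0.605
outer loop
vertex 3.098 0.514 0.558
vertex 3.398 0.024 0.79
vertex 3.029 -0.044 0.297
endloop
endfacet
facet normal -0.624 0.393 -0.676
outer loop
vertex 3.098 0.514 0.558
vertex 3.029 -0.044 0.297
vertex 1.822 0.207 1.557
endloop
endfacet
facet normal -0.624 0.393 -0.676
outer loop
vertex 1.822 0.207 1.557
vertex 3.029 -0.044 0.297
vertex 1.752 -0.351 1.297
endloop
endfacet
facet normal -0.774 -0.185 0.606
outer loop
vertex 1.822 0.207 1.557
vertex 1.752 -0.351 1.297
vertex 2.122 -0.284 1.79
endloop
endfacet
facet normal 0.774 0.185 -0.605
outer loop
vertex 3.029 -0.044 0.297
vertex 3.398 0.024 0.79
vertex 3.328 -0.534 0.53
endloop
endfacet
facet normal -0.409 -0.583 -0.702
outer loop
vertex 3.029 -0.044 0.297
vertex 3.328 -0.534 0.53
vertex 1.752 -0.351 1.297
endloop
endfacet
facet normal -0.409 -0.582 -0.702
outer loop
vertex 1.752 -0.351 1.297
vertex 3.328 -0.534 0.53
vertex 2.052 -0.842 1.529
endloop
endfacet
facet normal -0.773 -0.186 0.606
outer loop
vertex 1.752 -0.351 1.297
vertex 2.052 -0.842 1.529
vertex 2.122 -0.284 1.79
endloop
endfacet
facet normal 0.774 0.185 -0.606
outer loop
vertex 3.328 -0.534 0.53
vertex 3.398 0.024 0.79
vertex 3.698 -0.467 1.023
endloop
endfacet
facet normal 0.214 -0.976 -0.028
outer loop
vertex 3.328 -0.534 0.53
vertex 3.698 -0.467 1.023
vertex 2.052 -0.842 1.529
endloop
endfacet
facet normal 0.214 -0.976 -0.026
outer loop
vertex 2.052 -0.842 1.529
vertex 3.698 -0.467 1.023
vertex 2.422 -0.774 2.022
endloop
endfacet
facet normal -0.773 -0.186 0.606
outer loop
vertex 2.052 -0.842 1.529
vertex 2.422 -0.774 2.022
vertex 2.122 -0.284 1.79
endloop
endfacet
facet normal -0.809 0.294 0.509
outer loop
vertex 2.127 -1.986 -1.758
vertex 3.367 -1.172 -0.257
vertex 2.143 -0.927 -2.344
endloop
endfacet
facet normal -0.588 -0.385 -0.712
outer loop
vertex 3.413 -1.388 -3.143
vertex 2.127 -1.986 -1.758
vertex 2.143 -0.927 -2.344
endloop
endfacet
facet normal -0.809 0.293 0.509
outer loop
vertex 2.143 -0.927 -2.344
vertex 3.367 -1.172 -0.257
vertex 3.382 -0.114 -0.843
endloop
endfacet
facet normal 0.013 0.875 -0.484
outer loop
vertex 3.382 -0.114 -0.843
vertex 3.413 -1.388 -3.143
vertex 2.143 -0.927 -2.344
endloop
endfacet
facet normal -0.013 -0.875 0.485
outer loop
vertex 2.127 -1.986 -1.758
vertex 4.637 -1.633 -1.056
vertex 3.367 -1.172 -0.257
endloop
endfacet
facet normal -0.587 -0.386 -0.712
outer loop
vertex 3.398 -2.446 -2.557
vertex 2.127 -1.986 -1.758
vertex 3.413 -1.388 -3.143
endloop
endfacet
facet normal -0.012 -0.875 0.484
outer loop
vertex 3.398 -2.446 -2.557
vertex 4.637 -1.633 -1.056
vertex 2.127 -1.986 -1.758
endloop
endfacet
facet normal 0.588 0.386 0.711
outer loop
vertex 3.367 -1.172 -0.257
vertex 4.637 -1.633 -1.056
vertex 3.382 -0.114 -0.843
endloop
endfacet
facet normal 0.012 0.875 -0.484
outer loop
vertex 4.653 -0.574 -1.642
vertex 3.413 -1.388 -3.143
vertex 3.382 -0.114 -0.843
endloop
endfacet
facet normal 0.587 0.385 0.712
outer loop
vertex 3.382 -0.114 -0.843
vertex 4.637 -1.633 -1.056
vertex 4.653 -0.574 -1.642
endloop
endfacet
facet normal 0.809 -0.294 -0.509
outer loop
vertex 4.653 -0.574 -1.642
vertex 3.398 -2.446 -2.557
vertex 3.413 -1.388 -3.143
endloop
endfacet
facet normal 0.809 -0.294 -0.509
outer loop
vertex 4.637 -1.633 -1.056
vertex 3.398 -2.446 -2.557
vertex 4.653 -0.574 -1.642
endloop
endfacet

endsolid


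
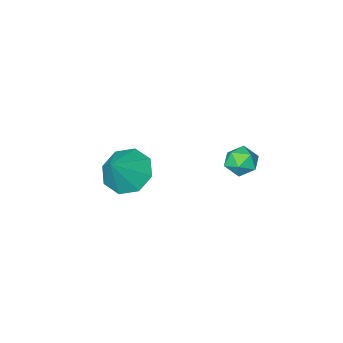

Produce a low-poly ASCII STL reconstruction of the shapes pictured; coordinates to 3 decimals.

solid 
facet normal -0.600 0.728 0.333
outer loop
vertex 1.221 3.035 1.001
vertex 0.774 2.591 1.166
vertex 1.23 2.77 1.596
endloop
endfacet
facet normal 0.087 0.911 0.404
outer loop
vertex 1.221 3.035 1.001
vertex 1.23 2.77 1.596
vertex 1.788 2.861 1.271
endloop
endfacet
facet normal 0.388 0.889 -0.243
outer loop
vertex 1.221 3.035 1.001
vertex 1.788 2.861 1.271
vertex 1.676 2.738 0.641
endloop
endfacet
facet normal -0.110 0.694 -0.712
outer loop
vertex 1.221 3.035 1.001
vertex 1.676 2.738 0.641
vertex 1.049 2.572 0.576
endloop
endfacet
facet normal -0.721 0.594 -0.355
outer loop
vertex 1.221 3.035 1.001
vertex 1.049 2.572 0.576
vertex 0.774 2.591 1.166
endloop
endfacet
facet normal 0.405 0.418 0.813
outer loop
vertex 1.788 2.861 1.271
vertex 1.23 2.77 1.596
vertex 1.691 2.308 1.604
endloop
endfacet
facet normal -0.706 0.123 0.697
outer loop
vertex 1.23 2.77 1.596
vertex 0.774 2.591 1.166
vertex 1.064 2.142 1.539
endloop
endfacet
facet normal -0.904 -0.093 -0.418
outer loop
vertex 0.774 2.591 1.166
vertex 1.049 2.572 0.576
vertex 0.952 2.019 0.909
endloop
endfacet
facet normal 0.085 0.068 -0.994
outer loop
vertex 1.049 2.572 0.576
vertex 1.676 2.738 0.641
vertex 1.51 2.11 0.584
endloop
endfacet
facet normal 0.894 0.383 -0.234
outer loop
vertex 1.676 2.738 0.641
vertex 1.788 2.861 1.271
vertex 1.966 2.289 1.014
endloop
endfacet
facet normal 0.110 -0.694 0.712
outer loop
vertex 1.519 1.845 1.179
vertex 1.691 2.308 1.604
vertex 1.064 2.142 1.539
endloop
endfacet
facet normal -0.388 -0.889 0.243
outer loop
vertex 1.519 1.845 1.179
vertex 1.064 2.142 1.539
vertex 0.952 2.019 0.909
endloop
endfacet
facet normal -0.087 -0.911 -0.404
outer loop
vertex 1.519 1.845 1.179
vertex 0.952 2.019 0.909
vertex 1.51 2.11 0.584
endloop
endfacet
facet normal 0.600 -0.728 -0.333
outer loop
vertex 1.519 1.845 1.179
vertex 1.51 2.11 0.584
vertex 1.966 2.289 1.014
endloop
endfacet
facet normal 0.721 -0.594 0.355
outer loop
vertex 1.519 1.845 1.179
vertex 1.966 2.289 1.014
vertex 1.691 2.308 1.604
endloop
endfacet
facet normal -0.085 -0.068 0.994
outer loop
vertex 1.064 2.142 1.539
vertex 1.691 2.308 1.604
vertex 1.23 2.77 1.596
endloop
endfacet
facet normal -0.894 -0.383 0.234
outer loop
vertex 0.952 2.019 0.909
vertex 1.064 2.142 1.539
vertex 0.774 2.591 1.166
endloop
endfacet
facet normal -0.405 -0.418 -0.813
outer loop
vertex 1.51 2.11 0.584
vertex 0.952 2.019 0.909
vertex 1.049 2.572 0.576
endloop
endfacet
facet normal 0.706 -0.123 -0.697
outer loop
vertex 1.966 2.289 1.014
vertex 1.51 2.11 0.584
vertex 1.676 2.738 0.641
endloop
endfacet
facet normal 0.904 0.093 0.418
outer loop
vertex 1.691 2.308 1.604
vertex 1.966 2.289 1.014
vertex 1.788 2.861 1.271
endloop
endfacet
facet normal -0.626 -0.239 -0.742
outer loop
vertex 3.983 -2.093 -2.145
vertex 3.21 -1.776 -1.595
vertex 3.83 -1.351 -2.255
endloop
endfacet
facet normal 0.971 0.177 -0.159
outer loop
vertex 3.983 -2.093 -2.145
vertex 3.83 -1.351 -2.255
vertex 4.13 -1.424 -0.505
endloop
endfacet
facet normal -0.625 -0.240 -0.742
outer loop
vertex 3.83 -1.351 -2.255
vertex 3.21 -1.776 -1.595
vertex 3.313 -0.858 -1.979
endloop
endfacet
facet normal 0.664 0.743 -0.083
outer loop
vertex 3.83 -1.351 -2.255
vertex 3.313 -0.858 -1.979
vertex 4.13 -1.424 -0.505
endloop
endfacet
facet normal -0.626 -0.240 -0.742
outer loop
vertex 3.313 -0.858 -1.979
vertex 3.21 -1.776 -1.595
vertex 2.736 -0.903 -1.478
endloop
endfacet
facet normal 0.163 0.948 0.273
outer loop
vertex 3.313 -0.858 -1.979
vertex 2.736 -0.903 -1.478
vertex 4.13 -1.424 -0.505
endloop
endfacet
facet normal -0.626 -0.240 -0.742
outer loop
vertex 2.736 -0.903 -1.478
vertex 3.21 -1.776 -1.595
vertex 2.437 -1.459 -1.046
endloop
endfacet
facet normal -0.238 0.672 0.701
outer loop
vertex 2.736 -0.903 -1.478
vertex 2.437 -1.459 -1.046
vertex 4.13 -1.424 -0.505
endloop
endfacet
facet normal -0.626 -0.239 -0.743
outer loop
vertex 2.437 -1.459 -1.046
vertex 3.21 -1.776 -1.595
vertex 2.59 -2.201 -0.936
endloop
endfacet
facet normal -0.305 0.078 0.949
outer loop
vertex 2.437 -1.459 -1.046
vertex 2.59 -2.201 -0.936
vertex 4.13 -1.424 -0.505
endloop
endfacet
facet normal -0.626 -0.239 -0.743
outer loop
vertex 2.59 -2.201 -0.936
vertex 3.21 -1.776 -1.595
vertex 3.106 -2.694 -1.212
endloop
endfacet
facet normal 0.001 -0.487 0.873
outer loop
vertex 2.59 -2.201 -0.936
vertex 3.106 -2.694 -1.212
vertex 4.13 -1.424 -0.505
endloop
endfacet
facet normal -0.626 -0.239 -0.742
outer loop
vertex 3.106 -2.694 -1.212
vertex 3.21 -1.776 -1.595
vertex 3.683 -2.649 -1.713
endloop
endfacet
facet normal 0.503 -0.693 0.517
outer loop
vertex 3.106 -2.694 -1.212
vertex 3.683 -2.649 -1.713
vertex 4.13 -1.424 -0.505
endloop
endfacet
facet normal -0.626 -0.239 -0.742
outer loop
vertex 3.683 -2.649 -1.713
vertex 3.21 -1.776 -1.595
vertex 3.983 -2.093 -2.145
endloop
endfacet
facet normal 0.904 -0.418 0.090
outer loop
vertex 3.683 -2.649 -1.713
vertex 3.983 -2.093 -2.145
vertex 4.13 -1.424 -0.505
endloop
endfacet

endsolid


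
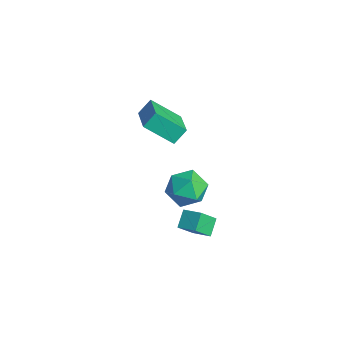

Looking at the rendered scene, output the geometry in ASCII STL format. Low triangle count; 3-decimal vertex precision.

solid 
facet normal -0.885 0.301 -0.355
outer loop
vertex -4.176 -1.72 0.903
vertex -3.32 -0.52 -0.214
vertex -4.128 -2.412 0.196
endloop
endfacet
facet normal -0.463 -0.649 0.604
outer loop
vertex -2.34 -3.02 0.914
vertex -4.176 -1.72 0.903
vertex -4.128 -2.412 0.196
endloop
endfacet
facet normal -0.885 0.301 -0.356
outer loop
vertex -4.128 -2.412 0.196
vertex -3.32 -0.52 -0.214
vertex -3.271 -1.211 -0.92
endloop
endfacet
facet normal 0.049 -0.698 -0.714
outer loop
vertex -3.271 -1.211 -0.92
vertex -2.34 -3.02 0.914
vertex -4.128 -2.412 0.196
endloop
endfacet
facet normal -0.049 0.699 0.713
outer loop
vertex -4.176 -1.72 0.903
vertex -1.532 -1.128 0.504
vertex -3.32 -0.52 -0.214
endloop
endfacet
facet normal -0.463 -0.649 0.603
outer loop
vertex -2.389 -2.329 1.62
vertex -4.176 -1.72 0.903
vertex -2.34 -3.02 0.914
endloop
endfacet
facet normal -0.049 0.698 0.714
outer loop
vertex -2.389 -2.329 1.62
vertex -1.532 -1.128 0.504
vertex -4.176 -1.72 0.903
endloop
endfacet
facet normal 0.463 0.649 -0.603
outer loop
vertex -3.32 -0.52 -0.214
vertex -1.532 -1.128 0.504
vertex -3.271 -1.211 -0.92
endloop
endfacet
facet normal 0.048 -0.699 -0.714
outer loop
vertex -1.484 -1.82 -0.203
vertex -2.34 -3.02 0.914
vertex -3.271 -1.211 -0.92
endloop
endfacet
facet normal 0.463 0.649 -0.604
outer loop
vertex -3.271 -1.211 -0.92
vertex -1.532 -1.128 0.504
vertex -1.484 -1.82 -0.203
endloop
endfacet
facet normal 0.885 -0.300 0.355
outer loop
vertex -1.484 -1.82 -0.203
vertex -2.389 -2.329 1.62
vertex -2.34 -3.02 0.914
endloop
endfacet
facet normal 0.885 -0.301 0.355
outer loop
vertex -1.532 -1.128 0.504
vertex -2.389 -2.329 1.62
vertex -1.484 -1.82 -0.203
endloop
endfacet
facet normal -0.258 0.044 0.965
outer loop
vertex 2.161 -2.727 1.43
vertex 2.143 -3.798 1.474
vertex 3.049 -3.267 1.692
endloop
endfacet
facet normal 0.139 0.608 0.782
outer loop
vertex 2.161 -2.727 1.43
vertex 3.049 -3.267 1.692
vertex 3.109 -2.427 1.028
endloop
endfacet
facet normal -0.194 0.949 0.250
outer loop
vertex 2.161 -2.727 1.43
vertex 3.109 -2.427 1.028
vertex 2.24 -2.439 0.4
endloop
endfacet
facet normal -0.796 0.596 0.105
outer loop
vertex 2.161 -2.727 1.43
vertex 2.24 -2.439 0.4
vertex 1.643 -3.286 0.676
endloop
endfacet
facet normal -0.836 0.037 0.547
outer loop
vertex 2.161 -2.727 1.43
vertex 1.643 -3.286 0.676
vertex 2.143 -3.798 1.474
endloop
endfacet
facet normal 0.763 0.366 0.532
outer loop
vertex 3.109 -2.427 1.028
vertex 3.049 -3.267 1.692
vertex 3.677 -3.314 0.824
endloop
endfacet
facet normal 0.120 -0.545 0.830
outer loop
vertex 3.049 -3.267 1.692
vertex 2.143 -3.798 1.474
vertex 3.08 -4.161 1.1
endloop
endfacet
facet normal -0.816 -0.558 0.153
outer loop
vertex 2.143 -3.798 1.474
vertex 1.643 -3.286 0.676
vertex 2.211 -4.173 0.472
endloop
endfacet
facet normal -0.751 0.346 -0.562
outer loop
vertex 1.643 -3.286 0.676
vertex 2.24 -2.439 0.4
vertex 2.271 -3.333 -0.192
endloop
endfacet
facet normal 0.224 0.918 -0.328
outer loop
vertex 2.24 -2.439 0.4
vertex 3.109 -2.427 1.028
vertex 3.177 -2.802 0.026
endloop
endfacet
facet normal 0.796 -0.596 -0.105
outer loop
vertex 3.159 -3.873 0.07
vertex 3.677 -3.314 0.824
vertex 3.08 -4.161 1.1
endloop
endfacet
facet normal 0.194 -0.949 -0.250
outer loop
vertex 3.159 -3.873 0.07
vertex 3.08 -4.161 1.1
vertex 2.211 -4.173 0.472
endloop
endfacet
facet normal -0.139 -0.608 -0.782
outer loop
vertex 3.159 -3.873 0.07
vertex 2.211 -4.173 0.472
vertex 2.271 -3.333 -0.192
endloop
endfacet
facet normal 0.258 -0.044 -0.965
outer loop
vertex 3.159 -3.873 0.07
vertex 2.271 -3.333 -0.192
vertex 3.177 -2.802 0.026
endloop
endfacet
facet normal 0.836 -0.037 -0.547
outer loop
vertex 3.159 -3.873 0.07
vertex 3.177 -2.802 0.026
vertex 3.677 -3.314 0.824
endloop
endfacet
facet normal 0.751 -0.346 0.562
outer loop
vertex 3.08 -4.161 1.1
vertex 3.677 -3.314 0.824
vertex 3.049 -3.267 1.692
endloop
endfacet
facet normal -0.224 -0.918 0.328
outer loop
vertex 2.211 -4.173 0.472
vertex 3.08 -4.161 1.1
vertex 2.143 -3.798 1.474
endloop
endfacet
facet normal -0.763 -0.366 -0.532
outer loop
vertex 2.271 -3.333 -0.192
vertex 2.211 -4.173 0.472
vertex 1.643 -3.286 0.676
endloop
endfacet
facet normal -0.120 0.545 -0.830
outer loop
vertex 3.177 -2.802 0.026
vertex 2.271 -3.333 -0.192
vertex 2.24 -2.439 0.4
endloop
endfacet
facet normal 0.816 0.558 -0.153
outer loop
vertex 3.677 -3.314 0.824
vertex 3.177 -2.802 0.026
vertex 3.109 -2.427 1.028
endloop
endfacet
facet normal -0.551 0.589 0.591
outer loop
vertex 2.096 -3.16 -1.486
vertex 2.932 -2.684 -1.181
vertex 1.962 -2.294 -2.473
endloop
endfacet
facet normal -0.828 -0.472 -0.302
outer loop
vertex 2.508 -2.876 -3.059
vertex 2.096 -3.16 -1.486
vertex 1.962 -2.294 -2.473
endloop
endfacet
facet normal -0.551 0.588 0.592
outer loop
vertex 1.962 -2.294 -2.473
vertex 2.932 -2.684 -1.181
vertex 2.798 -1.817 -2.168
endloop
endfacet
facet normal -0.102 0.657 -0.747
outer loop
vertex 2.798 -1.817 -2.168
vertex 2.508 -2.876 -3.059
vertex 1.962 -2.294 -2.473
endloop
endfacet
facet normal 0.102 -0.657 0.747
outer loop
vertex 2.096 -3.16 -1.486
vertex 3.478 -3.266 -1.767
vertex 2.932 -2.684 -1.181
endloop
endfacet
facet normal -0.828 -0.472 -0.302
outer loop
vertex 2.642 -3.743 -2.072
vertex 2.096 -3.16 -1.486
vertex 2.508 -2.876 -3.059
endloop
endfacet
facet normal 0.102 -0.656 0.748
outer loop
vertex 2.642 -3.743 -2.072
vertex 3.478 -3.266 -1.767
vertex 2.096 -3.16 -1.486
endloop
endfacet
facet normal 0.828 0.472 0.302
outer loop
vertex 2.932 -2.684 -1.181
vertex 3.478 -3.266 -1.767
vertex 2.798 -1.817 -2.168
endloop
endfacet
facet normal -0.101 0.657 -0.747
outer loop
vertex 3.344 -2.4 -2.754
vertex 2.508 -2.876 -3.059
vertex 2.798 -1.817 -2.168
endloop
endfacet
facet normal 0.828 0.472 0.302
outer loop
vertex 2.798 -1.817 -2.168
vertex 3.478 -3.266 -1.767
vertex 3.344 -2.4 -2.754
endloop
endfacet
facet normal 0.551 -0.588 -0.592
outer loop
vertex 3.344 -2.4 -2.754
vertex 2.642 -3.743 -2.072
vertex 2.508 -2.876 -3.059
endloop
endfacet
facet normal 0.551 -0.588 -0.591
outer loop
vertex 3.478 -3.266 -1.767
vertex 2.642 -3.743 -2.072
vertex 3.344 -2.4 -2.754
endloop
endfacet

endsolid


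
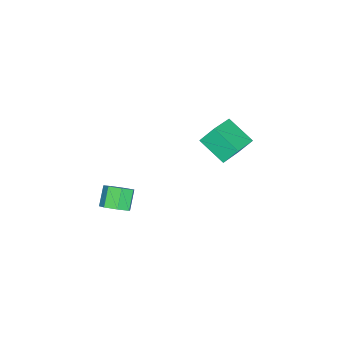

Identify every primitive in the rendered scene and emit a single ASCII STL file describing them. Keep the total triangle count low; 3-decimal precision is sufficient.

solid 
facet normal -0.949 0.032 -0.315
outer loop
vertex -4.879 1.379 -1.329
vertex -5.25 2.195 -0.127
vertex -4.448 3.216 -2.442
endloop
endfacet
facet normal 0.247 -0.544 -0.802
outer loop
vertex -2.37 3.145 -1.753
vertex -4.879 1.379 -1.329
vertex -4.448 3.216 -2.442
endloop
endfacet
facet normal -0.949 0.032 -0.314
outer loop
vertex -4.448 3.216 -2.442
vertex -5.25 2.195 -0.127
vertex -4.819 4.031 -1.239
endloop
endfacet
facet normal 0.197 0.839 -0.508
outer loop
vertex -4.819 4.031 -1.239
vertex -2.37 3.145 -1.753
vertex -4.448 3.216 -2.442
endloop
endfacet
facet normal -0.197 -0.838 0.508
outer loop
vertex -4.879 1.379 -1.329
vertex -3.172 2.124 0.562
vertex -5.25 2.195 -0.127
endloop
endfacet
facet normal 0.247 -0.544 -0.802
outer loop
vertex -2.801 1.309 -0.641
vertex -4.879 1.379 -1.329
vertex -2.37 3.145 -1.753
endloop
endfacet
facet normal -0.196 -0.839 0.508
outer loop
vertex -2.801 1.309 -0.641
vertex -3.172 2.124 0.562
vertex -4.879 1.379 -1.329
endloop
endfacet
facet normal -0.247 0.544 0.802
outer loop
vertex -5.25 2.195 -0.127
vertex -3.172 2.124 0.562
vertex -4.819 4.031 -1.239
endloop
endfacet
facet normal 0.197 0.838 -0.508
outer loop
vertex -2.741 3.961 -0.551
vertex -2.37 3.145 -1.753
vertex -4.819 4.031 -1.239
endloop
endfacet
facet normal -0.247 0.544 0.802
outer loop
vertex -4.819 4.031 -1.239
vertex -3.172 2.124 0.562
vertex -2.741 3.961 -0.551
endloop
endfacet
facet normal 0.949 -0.032 0.315
outer loop
vertex -2.741 3.961 -0.551
vertex -2.801 1.309 -0.641
vertex -2.37 3.145 -1.753
endloop
endfacet
facet normal 0.949 -0.032 0.314
outer loop
vertex -3.172 2.124 0.562
vertex -2.801 1.309 -0.641
vertex -2.741 3.961 -0.551
endloop
endfacet
facet normal 0.680 0.147 -0.719
outer loop
vertex 4.832 -0.427 -1.558
vertex 4.263 -0.891 -2.191
vertex 4.284 0.055 -1.978
endloop
endfacet
facet normal 0.338 0.807 0.485
outer loop
vertex 4.832 -0.427 -1.558
vertex 4.284 0.055 -1.978
vertex 3.825 -0.644 -0.495
endloop
endfacet
facet normal 0.337 0.807 0.485
outer loop
vertex 3.825 -0.644 -0.495
vertex 4.284 0.055 -1.978
vertex 3.278 -0.163 -0.915
endloop
endfacet
facet normal -0.681 -0.147 0.718
outer loop
vertex 3.825 -0.644 -0.495
vertex 3.278 -0.163 -0.915
vertex 3.257 -1.109 -1.129
endloop
endfacet
facet normal 0.681 0.147 -0.718
outer loop
vertex 4.284 0.055 -1.978
vertex 4.263 -0.891 -2.191
vertex 3.721 -0.176 -2.559
endloop
endfacet
facet normal -0.299 0.950 -0.088
outer loop
vertex 4.284 0.055 -1.978
vertex 3.721 -0.176 -2.559
vertex 3.278 -0.163 -0.915
endloop
endfacet
facet normal -0.299 0.950 -0.088
outer loop
vertex 3.278 -0.163 -0.915
vertex 3.721 -0.176 -2.559
vertex 2.714 -0.394 -1.496
endloop
endfacet
facet normal -0.680 -0.147 0.718
outer loop
vertex 3.278 -0.163 -0.915
vertex 2.714 -0.394 -1.496
vertex 3.257 -1.109 -1.129
endloop
endfacet
facet normal 0.681 0.146 -0.718
outer loop
vertex 3.721 -0.176 -2.559
vertex 4.263 -0.891 -2.191
vertex 3.566 -0.946 -2.863
endloop
endfacet
facet normal -0.710 0.378 -0.595
outer loop
vertex 3.721 -0.176 -2.559
vertex 3.566 -0.946 -2.863
vertex 2.714 -0.394 -1.496
endloop
endfacet
facet normal -0.709 0.378 -0.595
outer loop
vertex 2.714 -0.394 -1.496
vertex 3.566 -0.946 -2.863
vertex 2.559 -1.163 -1.8
endloop
endfacet
facet normal -0.680 -0.147 0.719
outer loop
vertex 2.714 -0.394 -1.496
vertex 2.559 -1.163 -1.8
vertex 3.257 -1.109 -1.129
endloop
endfacet
facet normal 0.680 0.148 -0.718
outer loop
vertex 3.566 -0.946 -2.863
vertex 4.263 -0.891 -2.191
vertex 3.936 -1.674 -2.662
endloop
endfacet
facet normal -0.587 -0.479 -0.653
outer loop
vertex 3.566 -0.946 -2.863
vertex 3.936 -1.674 -2.662
vertex 2.559 -1.163 -1.8
endloop
endfacet
facet normal -0.587 -0.478 -0.654
outer loop
vertex 2.559 -1.163 -1.8
vertex 3.936 -1.674 -2.662
vertex 2.929 -1.892 -1.599
endloop
endfacet
facet normal -0.680 -0.147 0.719
outer loop
vertex 2.559 -1.163 -1.8
vertex 2.929 -1.892 -1.599
vertex 3.257 -1.109 -1.129
endloop
endfacet
facet normal 0.680 0.148 -0.718
outer loop
vertex 3.936 -1.674 -2.662
vertex 4.263 -0.891 -2.191
vertex 4.553 -1.813 -2.106
endloop
endfacet
facet normal -0.021 -0.975 -0.220
outer loop
vertex 3.936 -1.674 -2.662
vertex 4.553 -1.813 -2.106
vertex 2.929 -1.892 -1.599
endloop
endfacet
facet normal -0.021 -0.975 -0.220
outer loop
vertex 2.929 -1.892 -1.599
vertex 4.553 -1.813 -2.106
vertex 3.546 -2.031 -1.043
endloop
endfacet
facet normal -0.680 -0.146 0.718
outer loop
vertex 2.929 -1.892 -1.599
vertex 3.546 -2.031 -1.043
vertex 3.257 -1.109 -1.129
endloop
endfacet
facet normal 0.679 0.147 -0.719
outer loop
vertex 4.553 -1.813 -2.106
vertex 4.263 -0.891 -2.191
vertex 4.952 -1.258 -1.615
endloop
endfacet
facet normal 0.559 -0.737 0.379
outer loop
vertex 4.553 -1.813 -2.106
vertex 4.952 -1.258 -1.615
vertex 3.546 -2.031 -1.043
endloop
endfacet
facet normal 0.560 -0.737 0.380
outer loop
vertex 3.546 -2.031 -1.043
vertex 4.952 -1.258 -1.615
vertex 3.945 -1.475 -0.552
endloop
endfacet
facet normal -0.680 -0.146 0.718
outer loop
vertex 3.546 -2.031 -1.043
vertex 3.945 -1.475 -0.552
vertex 3.257 -1.109 -1.129
endloop
endfacet
facet normal 0.679 0.147 -0.719
outer loop
vertex 4.952 -1.258 -1.615
vertex 4.263 -0.891 -2.191
vertex 4.832 -0.427 -1.558
endloop
endfacet
facet normal 0.719 0.056 0.693
outer loop
vertex 4.952 -1.258 -1.615
vertex 4.832 -0.427 -1.558
vertex 3.945 -1.475 -0.552
endloop
endfacet
facet normal 0.719 0.056 0.693
outer loop
vertex 3.945 -1.475 -0.552
vertex 4.832 -0.427 -1.558
vertex 3.825 -0.644 -0.495
endloop
endfacet
facet normal -0.680 -0.147 0.718
outer loop
vertex 3.945 -1.475 -0.552
vertex 3.825 -0.644 -0.495
vertex 3.257 -1.109 -1.129
endloop
endfacet

endsolid


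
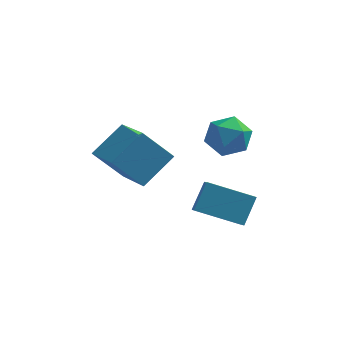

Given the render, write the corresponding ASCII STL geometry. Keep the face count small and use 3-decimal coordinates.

solid 
facet normal 0.451 0.800 0.395
outer loop
vertex 1.432 4.93 1.142
vertex 1.589 4.4 2.037
vertex 2.312 4.369 1.274
endloop
endfacet
facet normal 0.544 0.780 -0.311
outer loop
vertex 1.432 4.93 1.142
vertex 2.312 4.369 1.274
vertex 1.811 4.35 0.351
endloop
endfacet
facet normal -0.101 0.779 -0.619
outer loop
vertex 1.432 4.93 1.142
vertex 1.811 4.35 0.351
vertex 0.777 4.368 0.542
endloop
endfacet
facet normal -0.593 0.799 -0.102
outer loop
vertex 1.432 4.93 1.142
vertex 0.777 4.368 0.542
vertex 0.64 4.399 1.584
endloop
endfacet
facet normal -0.252 0.813 0.525
outer loop
vertex 1.432 4.93 1.142
vertex 0.64 4.399 1.584
vertex 1.589 4.4 2.037
endloop
endfacet
facet normal 0.866 0.163 -0.473
outer loop
vertex 1.811 4.35 0.351
vertex 2.312 4.369 1.274
vertex 2.2 3.461 0.756
endloop
endfacet
facet normal 0.716 0.197 0.670
outer loop
vertex 2.312 4.369 1.274
vertex 1.589 4.4 2.037
vertex 2.063 3.492 1.798
endloop
endfacet
facet normal -0.421 0.217 0.881
outer loop
vertex 1.589 4.4 2.037
vertex 0.64 4.399 1.584
vertex 1.029 3.51 1.989
endloop
endfacet
facet normal -0.971 0.196 -0.134
outer loop
vertex 0.64 4.399 1.584
vertex 0.777 4.368 0.542
vertex 0.528 3.491 1.066
endloop
endfacet
facet normal -0.176 0.163 -0.971
outer loop
vertex 0.777 4.368 0.542
vertex 1.811 4.35 0.351
vertex 1.251 3.46 0.303
endloop
endfacet
facet normal 0.593 -0.799 0.102
outer loop
vertex 1.408 2.93 1.198
vertex 2.2 3.461 0.756
vertex 2.063 3.492 1.798
endloop
endfacet
facet normal 0.101 -0.779 0.619
outer loop
vertex 1.408 2.93 1.198
vertex 2.063 3.492 1.798
vertex 1.029 3.51 1.989
endloop
endfacet
facet normal -0.544 -0.780 0.311
outer loop
vertex 1.408 2.93 1.198
vertex 1.029 3.51 1.989
vertex 0.528 3.491 1.066
endloop
endfacet
facet normal -0.451 -0.800 -0.395
outer loop
vertex 1.408 2.93 1.198
vertex 0.528 3.491 1.066
vertex 1.251 3.46 0.303
endloop
endfacet
facet normal 0.252 -0.813 -0.525
outer loop
vertex 1.408 2.93 1.198
vertex 1.251 3.46 0.303
vertex 2.2 3.461 0.756
endloop
endfacet
facet normal 0.971 -0.196 0.134
outer loop
vertex 2.063 3.492 1.798
vertex 2.2 3.461 0.756
vertex 2.312 4.369 1.274
endloop
endfacet
facet normal 0.176 -0.163 0.971
outer loop
vertex 1.029 3.51 1.989
vertex 2.063 3.492 1.798
vertex 1.589 4.4 2.037
endloop
endfacet
facet normal -0.866 -0.163 0.473
outer loop
vertex 0.528 3.491 1.066
vertex 1.029 3.51 1.989
vertex 0.64 4.399 1.584
endloop
endfacet
facet normal -0.716 -0.197 -0.670
outer loop
vertex 1.251 3.46 0.303
vertex 0.528 3.491 1.066
vertex 0.777 4.368 0.542
endloop
endfacet
facet normal 0.421 -0.217 -0.881
outer loop
vertex 2.2 3.461 0.756
vertex 1.251 3.46 0.303
vertex 1.811 4.35 0.351
endloop
endfacet
facet normal -0.942 -0.032 0.334
outer loop
vertex 0.513 1.255 -1.413
vertex 0.858 2.137 -0.355
vertex 0.312 1.937 -1.915
endloop
endfacet
facet normal -0.243 -0.620 -0.746
outer loop
vertex 2.262 2.003 -2.605
vertex 0.513 1.255 -1.413
vertex 0.312 1.937 -1.915
endloop
endfacet
facet normal -0.942 -0.032 0.334
outer loop
vertex 0.312 1.937 -1.915
vertex 0.858 2.137 -0.355
vertex 0.657 2.818 -0.857
endloop
endfacet
facet normal -0.231 0.783 -0.577
outer loop
vertex 0.657 2.818 -0.857
vertex 2.262 2.003 -2.605
vertex 0.312 1.937 -1.915
endloop
endfacet
facet normal 0.231 -0.783 0.578
outer loop
vertex 0.513 1.255 -1.413
vertex 2.808 2.203 -1.045
vertex 0.858 2.137 -0.355
endloop
endfacet
facet normal -0.242 -0.621 -0.745
outer loop
vertex 2.463 1.322 -2.103
vertex 0.513 1.255 -1.413
vertex 2.262 2.003 -2.605
endloop
endfacet
facet normal 0.231 -0.783 0.577
outer loop
vertex 2.463 1.322 -2.103
vertex 2.808 2.203 -1.045
vertex 0.513 1.255 -1.413
endloop
endfacet
facet normal 0.243 0.621 0.745
outer loop
vertex 0.858 2.137 -0.355
vertex 2.808 2.203 -1.045
vertex 0.657 2.818 -0.857
endloop
endfacet
facet normal -0.231 0.783 -0.577
outer loop
vertex 2.607 2.885 -1.547
vertex 2.262 2.003 -2.605
vertex 0.657 2.818 -0.857
endloop
endfacet
facet normal 0.243 0.620 0.746
outer loop
vertex 0.657 2.818 -0.857
vertex 2.808 2.203 -1.045
vertex 2.607 2.885 -1.547
endloop
endfacet
facet normal 0.942 0.032 -0.334
outer loop
vertex 2.607 2.885 -1.547
vertex 2.463 1.322 -2.103
vertex 2.262 2.003 -2.605
endloop
endfacet
facet normal 0.942 0.032 -0.334
outer loop
vertex 2.808 2.203 -1.045
vertex 2.463 1.322 -2.103
vertex 2.607 2.885 -1.547
endloop
endfacet
facet normal -0.655 -0.121 0.746
outer loop
vertex -2.611 0.862 1.225
vertex -1.627 2.009 2.275
vertex -3.765 2.53 0.483
endloop
endfacet
facet normal -0.534 -0.624 -0.571
outer loop
vertex -2.573 2.751 -0.875
vertex -2.611 0.862 1.225
vertex -3.765 2.53 0.483
endloop
endfacet
facet normal -0.655 -0.121 0.746
outer loop
vertex -3.765 2.53 0.483
vertex -1.627 2.009 2.275
vertex -2.781 3.677 1.533
endloop
endfacet
facet normal -0.534 0.773 -0.343
outer loop
vertex -2.781 3.677 1.533
vertex -2.573 2.751 -0.875
vertex -3.765 2.53 0.483
endloop
endfacet
facet normal 0.534 -0.773 0.343
outer loop
vertex -2.611 0.862 1.225
vertex -0.435 2.23 0.917
vertex -1.627 2.009 2.275
endloop
endfacet
facet normal -0.534 -0.624 -0.571
outer loop
vertex -1.419 1.083 -0.133
vertex -2.611 0.862 1.225
vertex -2.573 2.751 -0.875
endloop
endfacet
facet normal 0.534 -0.773 0.343
outer loop
vertex -1.419 1.083 -0.133
vertex -0.435 2.23 0.917
vertex -2.611 0.862 1.225
endloop
endfacet
facet normal 0.534 0.624 0.571
outer loop
vertex -1.627 2.009 2.275
vertex -0.435 2.23 0.917
vertex -2.781 3.677 1.533
endloop
endfacet
facet normal -0.534 0.773 -0.343
outer loop
vertex -1.589 3.898 0.175
vertex -2.573 2.751 -0.875
vertex -2.781 3.677 1.533
endloop
endfacet
facet normal 0.534 0.624 0.571
outer loop
vertex -2.781 3.677 1.533
vertex -0.435 2.23 0.917
vertex -1.589 3.898 0.175
endloop
endfacet
facet normal 0.655 0.121 -0.746
outer loop
vertex -1.589 3.898 0.175
vertex -1.419 1.083 -0.133
vertex -2.573 2.751 -0.875
endloop
endfacet
facet normal 0.655 0.121 -0.746
outer loop
vertex -0.435 2.23 0.917
vertex -1.419 1.083 -0.133
vertex -1.589 3.898 0.175
endloop
endfacet

endsolid


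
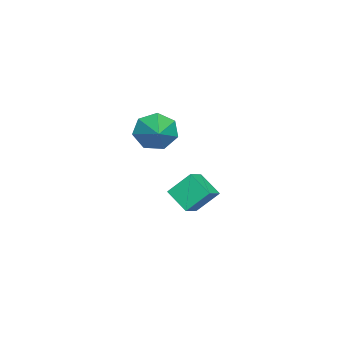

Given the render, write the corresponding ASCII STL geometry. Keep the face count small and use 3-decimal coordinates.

solid 
facet normal -0.870 -0.297 -0.393
outer loop
vertex 1.274 0.777 0.987
vertex 0.802 1.165 1.74
vertex 1.041 1.58 0.896
endloop
endfacet
facet normal 0.777 0.156 -0.609
outer loop
vertex 1.274 0.777 0.987
vertex 1.041 1.58 0.896
vertex 2.178 1.635 2.36
endloop
endfacet
facet normal -0.871 -0.296 -0.392
outer loop
vertex 1.041 1.58 0.896
vertex 0.802 1.165 1.74
vertex 0.628 2.072 1.441
endloop
endfacet
facet normal 0.454 0.805 -0.383
outer loop
vertex 1.041 1.58 0.896
vertex 0.628 2.072 1.441
vertex 2.178 1.635 2.36
endloop
endfacet
facet normal -0.871 -0.296 -0.393
outer loop
vertex 0.628 2.072 1.441
vertex 0.802 1.165 1.74
vertex 0.346 1.88 2.211
endloop
endfacet
facet normal 0.105 0.955 0.277
outer loop
vertex 0.628 2.072 1.441
vertex 0.346 1.88 2.211
vertex 2.178 1.635 2.36
endloop
endfacet
facet normal -0.871 -0.297 -0.392
outer loop
vertex 0.346 1.88 2.211
vertex 0.802 1.165 1.74
vertex 0.408 1.151 2.626
endloop
endfacet
facet normal -0.005 0.494 0.869
outer loop
vertex 0.346 1.88 2.211
vertex 0.408 1.151 2.626
vertex 2.178 1.635 2.36
endloop
endfacet
facet normal -0.871 -0.297 -0.392
outer loop
vertex 0.408 1.151 2.626
vertex 0.802 1.165 1.74
vertex 0.767 0.432 2.374
endloop
endfacet
facet normal 0.206 -0.230 0.951
outer loop
vertex 0.408 1.151 2.626
vertex 0.767 0.432 2.374
vertex 2.178 1.635 2.36
endloop
endfacet
facet normal -0.871 -0.297 -0.392
outer loop
vertex 0.767 0.432 2.374
vertex 0.802 1.165 1.74
vertex 1.152 0.266 1.645
endloop
endfacet
facet normal 0.579 -0.674 0.459
outer loop
vertex 0.767 0.432 2.374
vertex 1.152 0.266 1.645
vertex 2.178 1.635 2.36
endloop
endfacet
facet normal -0.870 -0.297 -0.392
outer loop
vertex 1.152 0.266 1.645
vertex 0.802 1.165 1.74
vertex 1.274 0.777 0.987
endloop
endfacet
facet normal 0.833 -0.501 -0.235
outer loop
vertex 1.152 0.266 1.645
vertex 1.274 0.777 0.987
vertex 2.178 1.635 2.36
endloop
endfacet
facet normal -0.854 0.234 -0.464
outer loop
vertex -2.761 2.313 -2.65
vertex -2.114 3.282 -3.352
vertex -2.457 1.354 -3.694
endloop
endfacet
facet normal -0.476 -0.712 0.516
outer loop
vertex -1.526 1.098 -3.188
vertex -2.761 2.313 -2.65
vertex -2.457 1.354 -3.694
endloop
endfacet
facet normal -0.854 0.234 -0.464
outer loop
vertex -2.457 1.354 -3.694
vertex -2.114 3.282 -3.352
vertex -1.81 2.322 -4.396
endloop
endfacet
facet normal 0.209 -0.662 -0.720
outer loop
vertex -1.81 2.322 -4.396
vertex -1.526 1.098 -3.188
vertex -2.457 1.354 -3.694
endloop
endfacet
facet normal -0.209 0.662 0.720
outer loop
vertex -2.761 2.313 -2.65
vertex -1.183 3.026 -2.846
vertex -2.114 3.282 -3.352
endloop
endfacet
facet normal -0.476 -0.712 0.516
outer loop
vertex -1.83 2.058 -2.144
vertex -2.761 2.313 -2.65
vertex -1.526 1.098 -3.188
endloop
endfacet
facet normal -0.210 0.662 0.720
outer loop
vertex -1.83 2.058 -2.144
vertex -1.183 3.026 -2.846
vertex -2.761 2.313 -2.65
endloop
endfacet
facet normal 0.476 0.712 -0.516
outer loop
vertex -2.114 3.282 -3.352
vertex -1.183 3.026 -2.846
vertex -1.81 2.322 -4.396
endloop
endfacet
facet normal 0.210 -0.662 -0.720
outer loop
vertex -0.879 2.067 -3.89
vertex -1.526 1.098 -3.188
vertex -1.81 2.322 -4.396
endloop
endfacet
facet normal 0.476 0.712 -0.516
outer loop
vertex -1.81 2.322 -4.396
vertex -1.183 3.026 -2.846
vertex -0.879 2.067 -3.89
endloop
endfacet
facet normal 0.854 -0.234 0.464
outer loop
vertex -0.879 2.067 -3.89
vertex -1.83 2.058 -2.144
vertex -1.526 1.098 -3.188
endloop
endfacet
facet normal 0.854 -0.234 0.464
outer loop
vertex -1.183 3.026 -2.846
vertex -1.83 2.058 -2.144
vertex -0.879 2.067 -3.89
endloop
endfacet

endsolid
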